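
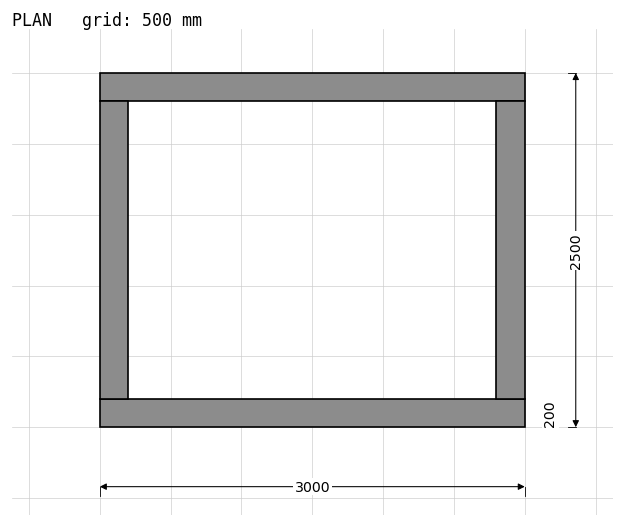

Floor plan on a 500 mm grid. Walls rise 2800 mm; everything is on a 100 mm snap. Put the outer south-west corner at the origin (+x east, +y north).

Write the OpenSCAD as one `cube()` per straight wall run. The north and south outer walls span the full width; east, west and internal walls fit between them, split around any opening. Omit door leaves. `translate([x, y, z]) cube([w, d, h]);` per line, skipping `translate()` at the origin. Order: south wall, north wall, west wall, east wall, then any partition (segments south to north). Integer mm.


cube([3000, 200, 2800]);
translate([0, 2300, 0]) cube([3000, 200, 2800]);
translate([0, 200, 0]) cube([200, 2100, 2800]);
translate([2800, 200, 0]) cube([200, 2100, 2800]);


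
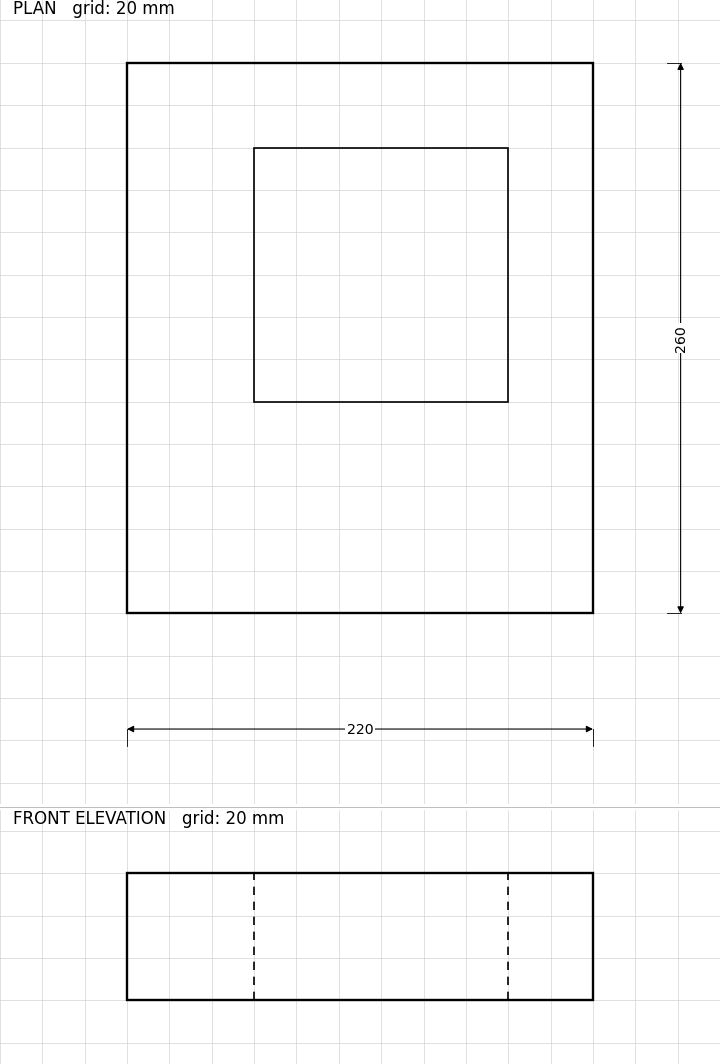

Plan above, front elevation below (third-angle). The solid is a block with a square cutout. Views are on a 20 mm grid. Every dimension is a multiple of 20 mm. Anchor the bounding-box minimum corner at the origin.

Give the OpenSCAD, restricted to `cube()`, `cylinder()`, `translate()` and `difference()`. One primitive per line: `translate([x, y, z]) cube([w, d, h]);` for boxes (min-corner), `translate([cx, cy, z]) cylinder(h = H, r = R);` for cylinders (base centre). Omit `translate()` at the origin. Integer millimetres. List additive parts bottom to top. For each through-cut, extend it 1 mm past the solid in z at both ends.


difference() {
  cube([220, 260, 60]);
  translate([60, 100, -1]) cube([120, 120, 62]);
}


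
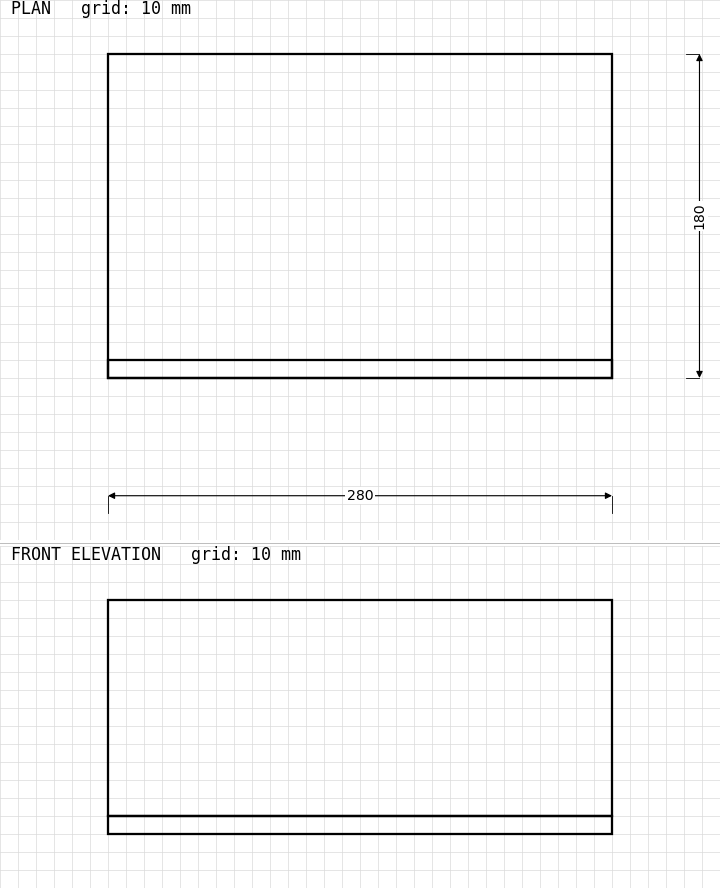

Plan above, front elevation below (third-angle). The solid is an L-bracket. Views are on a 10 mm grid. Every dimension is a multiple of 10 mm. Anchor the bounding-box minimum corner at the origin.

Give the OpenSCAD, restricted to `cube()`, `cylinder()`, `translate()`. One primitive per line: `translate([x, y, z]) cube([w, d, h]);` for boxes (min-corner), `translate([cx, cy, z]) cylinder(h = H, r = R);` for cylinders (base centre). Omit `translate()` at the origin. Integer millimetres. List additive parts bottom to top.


cube([280, 180, 10]);
translate([0, 0, 10]) cube([280, 10, 120]);


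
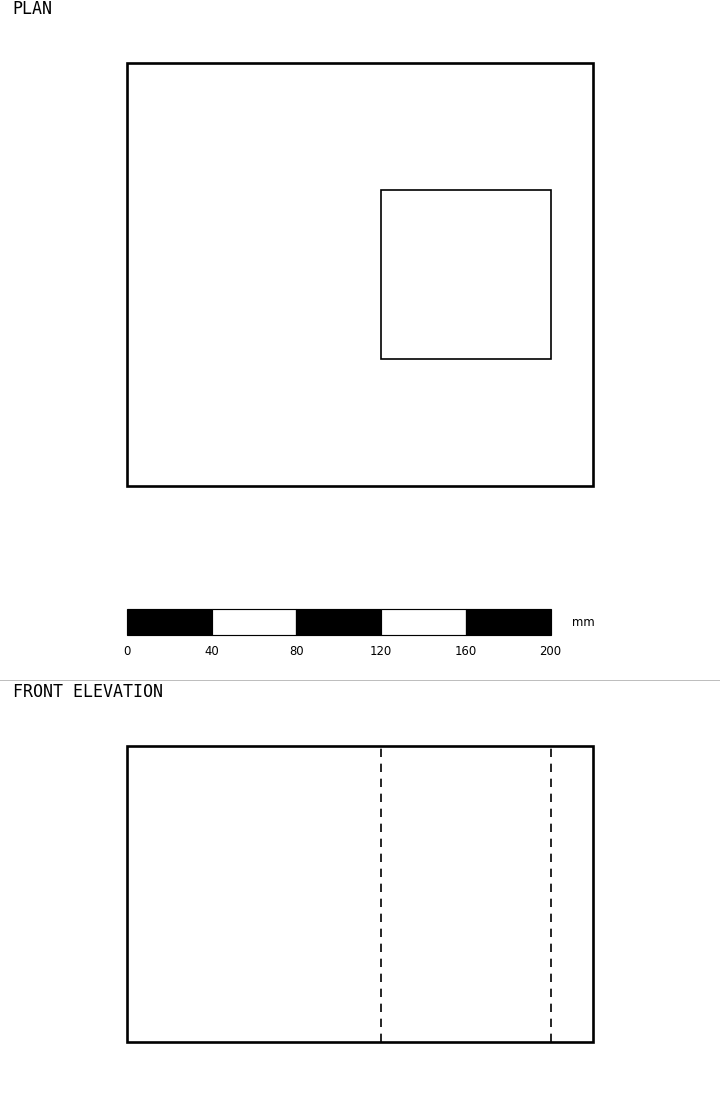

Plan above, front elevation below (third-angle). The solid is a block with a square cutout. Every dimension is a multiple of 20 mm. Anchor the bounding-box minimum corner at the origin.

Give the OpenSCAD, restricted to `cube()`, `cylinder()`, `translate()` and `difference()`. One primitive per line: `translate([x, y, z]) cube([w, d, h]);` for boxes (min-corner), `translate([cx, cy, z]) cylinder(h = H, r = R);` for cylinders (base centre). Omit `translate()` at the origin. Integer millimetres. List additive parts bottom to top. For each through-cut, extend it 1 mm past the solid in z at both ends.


difference() {
  cube([220, 200, 140]);
  translate([120, 60, -1]) cube([80, 80, 142]);
}


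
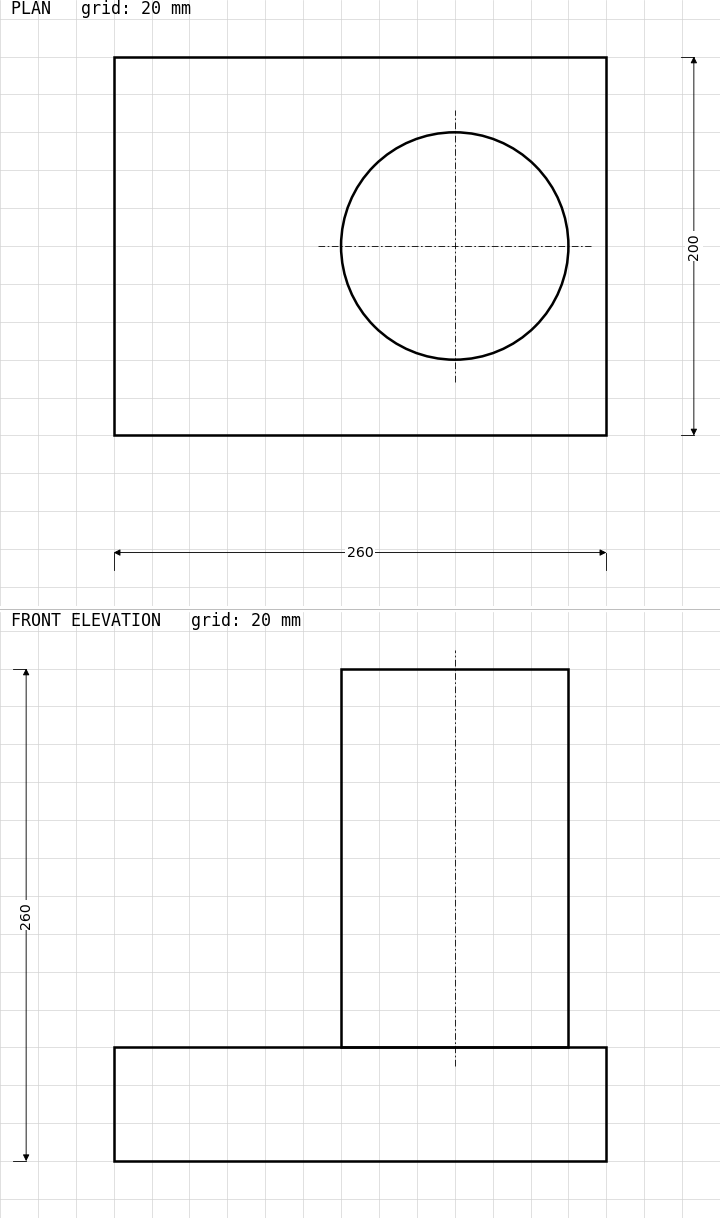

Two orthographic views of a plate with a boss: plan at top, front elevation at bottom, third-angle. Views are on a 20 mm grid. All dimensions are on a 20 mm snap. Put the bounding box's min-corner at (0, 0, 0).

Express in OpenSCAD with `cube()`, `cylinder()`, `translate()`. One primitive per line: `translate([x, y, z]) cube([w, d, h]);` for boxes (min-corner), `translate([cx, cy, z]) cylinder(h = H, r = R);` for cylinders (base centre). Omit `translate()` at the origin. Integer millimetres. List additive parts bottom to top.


cube([260, 200, 60]);
translate([180, 100, 60]) cylinder(h = 200, r = 60);


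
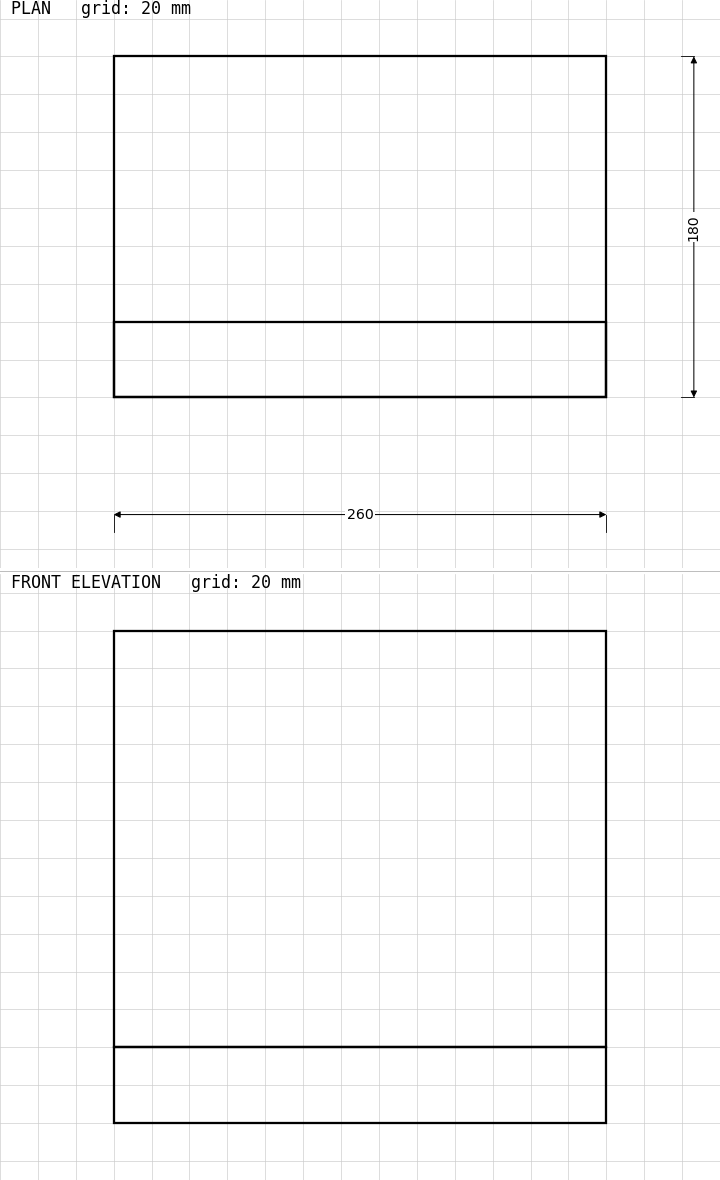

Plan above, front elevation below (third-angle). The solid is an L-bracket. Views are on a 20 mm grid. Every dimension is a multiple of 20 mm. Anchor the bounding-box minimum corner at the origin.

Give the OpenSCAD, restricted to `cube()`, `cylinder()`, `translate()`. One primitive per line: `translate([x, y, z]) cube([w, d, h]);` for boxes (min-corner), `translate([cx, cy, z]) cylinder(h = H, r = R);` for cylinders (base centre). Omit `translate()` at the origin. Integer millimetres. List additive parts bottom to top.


cube([260, 180, 40]);
translate([0, 0, 40]) cube([260, 40, 220]);


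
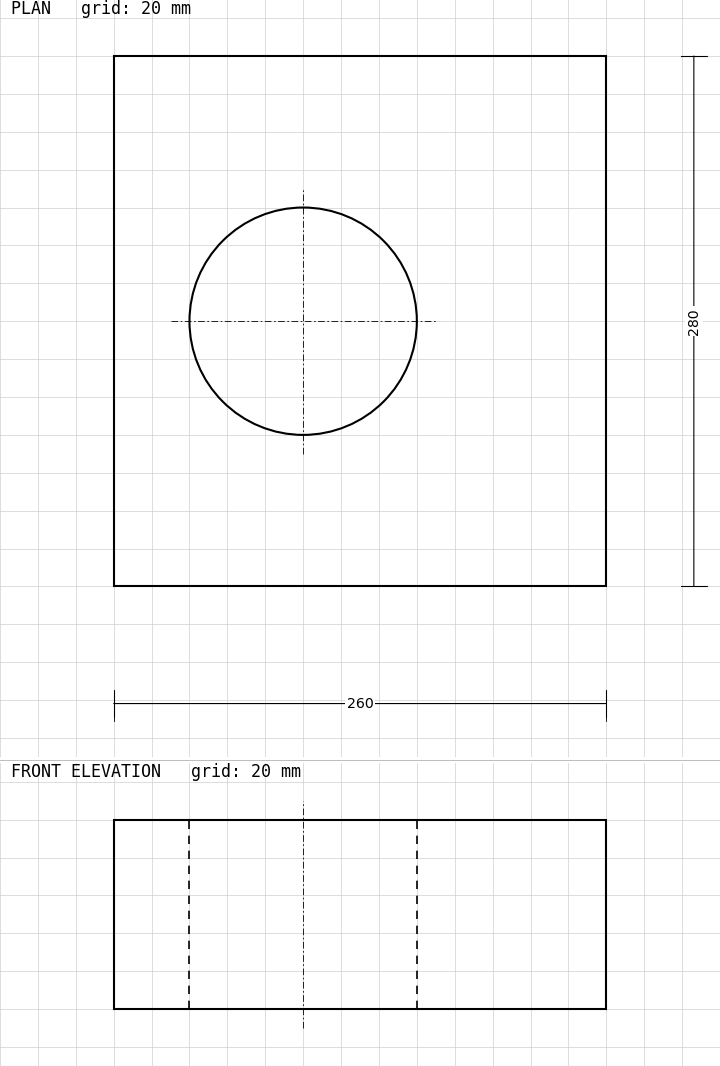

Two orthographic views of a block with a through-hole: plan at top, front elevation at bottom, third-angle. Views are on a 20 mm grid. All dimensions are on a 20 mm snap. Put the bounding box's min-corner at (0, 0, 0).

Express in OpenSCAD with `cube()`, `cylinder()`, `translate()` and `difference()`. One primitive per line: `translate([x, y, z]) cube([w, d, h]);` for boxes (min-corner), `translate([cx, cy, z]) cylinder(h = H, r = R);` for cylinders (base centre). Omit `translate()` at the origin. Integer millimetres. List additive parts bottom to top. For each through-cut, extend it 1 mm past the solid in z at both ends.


difference() {
  cube([260, 280, 100]);
  translate([100, 140, -1]) cylinder(h = 102, r = 60);
}


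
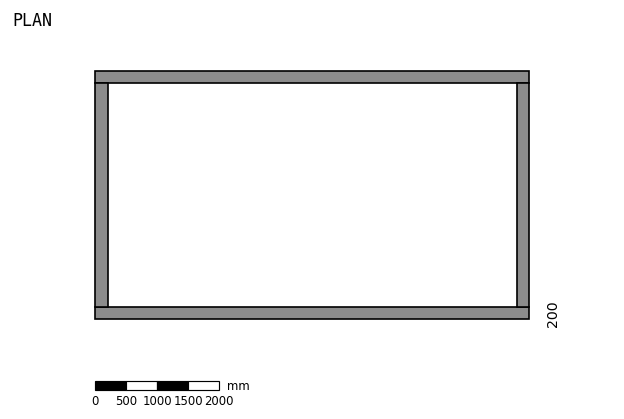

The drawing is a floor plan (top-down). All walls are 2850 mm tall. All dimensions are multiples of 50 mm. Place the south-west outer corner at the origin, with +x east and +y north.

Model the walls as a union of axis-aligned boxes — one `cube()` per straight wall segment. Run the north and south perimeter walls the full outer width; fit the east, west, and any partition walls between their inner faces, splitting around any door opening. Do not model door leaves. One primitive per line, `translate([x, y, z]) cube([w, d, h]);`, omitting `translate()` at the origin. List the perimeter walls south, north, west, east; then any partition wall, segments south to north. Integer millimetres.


cube([7000, 200, 2850]);
translate([0, 3800, 0]) cube([7000, 200, 2850]);
translate([0, 200, 0]) cube([200, 3600, 2850]);
translate([6800, 200, 0]) cube([200, 3600, 2850]);


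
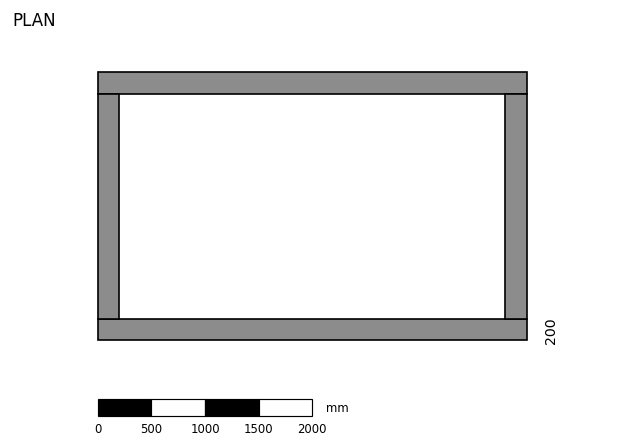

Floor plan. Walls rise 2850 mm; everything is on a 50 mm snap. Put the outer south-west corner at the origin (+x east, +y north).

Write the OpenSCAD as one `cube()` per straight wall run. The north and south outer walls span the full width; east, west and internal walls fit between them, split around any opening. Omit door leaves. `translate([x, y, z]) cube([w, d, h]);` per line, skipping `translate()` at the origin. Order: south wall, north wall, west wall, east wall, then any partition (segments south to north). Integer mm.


cube([4000, 200, 2850]);
translate([0, 2300, 0]) cube([4000, 200, 2850]);
translate([0, 200, 0]) cube([200, 2100, 2850]);
translate([3800, 200, 0]) cube([200, 2100, 2850]);


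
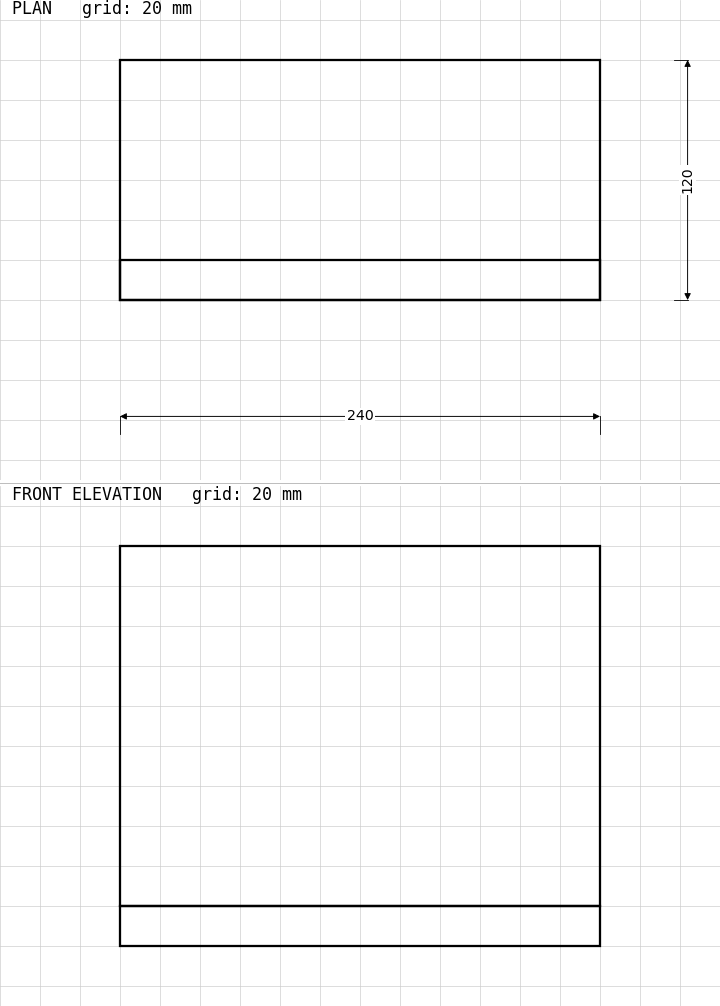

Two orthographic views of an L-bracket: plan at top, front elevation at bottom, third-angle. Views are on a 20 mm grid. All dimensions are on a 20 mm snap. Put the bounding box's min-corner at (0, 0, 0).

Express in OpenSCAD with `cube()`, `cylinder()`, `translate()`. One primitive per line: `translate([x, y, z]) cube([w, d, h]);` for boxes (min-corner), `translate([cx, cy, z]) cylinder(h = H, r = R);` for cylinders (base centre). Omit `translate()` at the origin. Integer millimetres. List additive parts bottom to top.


cube([240, 120, 20]);
translate([0, 0, 20]) cube([240, 20, 180]);


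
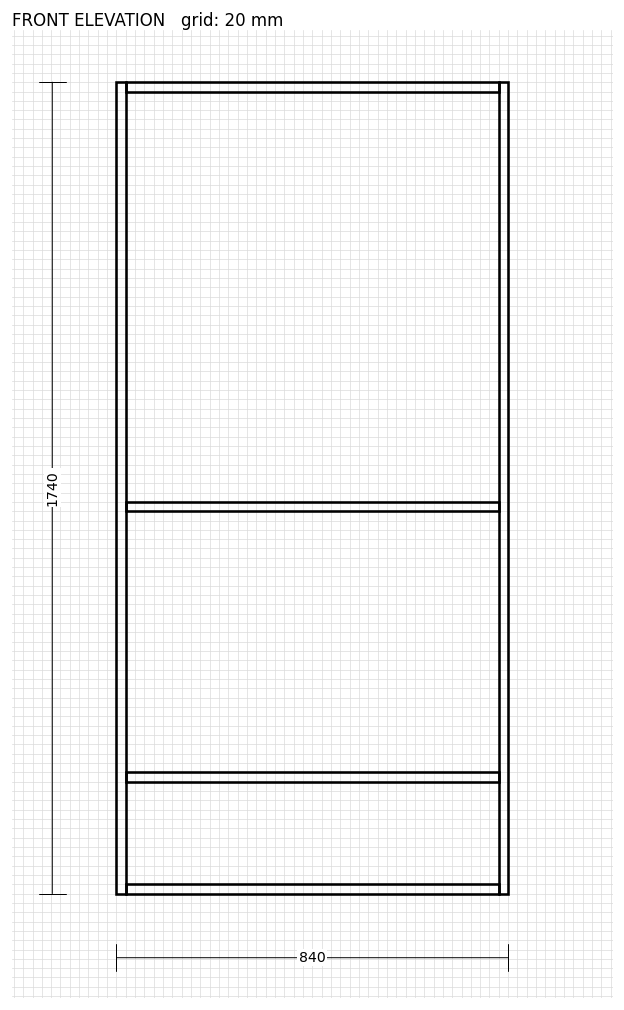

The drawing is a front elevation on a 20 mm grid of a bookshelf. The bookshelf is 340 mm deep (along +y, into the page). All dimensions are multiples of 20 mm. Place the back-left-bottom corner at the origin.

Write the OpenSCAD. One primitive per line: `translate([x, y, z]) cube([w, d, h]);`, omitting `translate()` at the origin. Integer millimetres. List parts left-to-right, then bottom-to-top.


cube([20, 340, 1740]);
translate([20, 0, 0]) cube([800, 340, 20]);
translate([20, 0, 240]) cube([800, 340, 20]);
translate([20, 0, 820]) cube([800, 340, 20]);
translate([20, 0, 1720]) cube([800, 340, 20]);
translate([820, 0, 0]) cube([20, 340, 1740]);


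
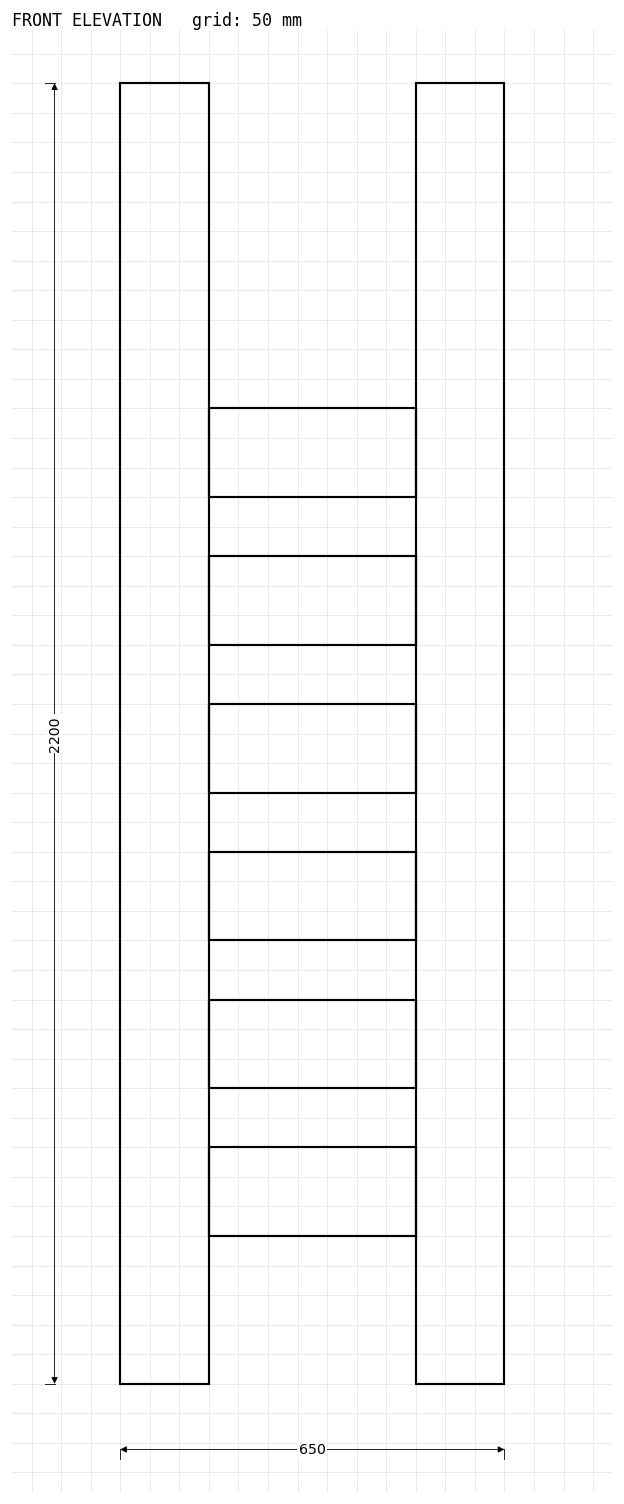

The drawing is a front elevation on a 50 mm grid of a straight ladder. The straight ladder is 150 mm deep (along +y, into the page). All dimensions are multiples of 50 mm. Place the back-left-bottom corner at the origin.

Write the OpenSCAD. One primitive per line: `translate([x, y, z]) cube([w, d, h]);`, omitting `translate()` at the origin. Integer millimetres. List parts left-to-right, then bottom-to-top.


cube([150, 150, 2200]);
translate([150, 0, 250]) cube([350, 150, 150]);
translate([150, 0, 500]) cube([350, 150, 150]);
translate([150, 0, 750]) cube([350, 150, 150]);
translate([150, 0, 1000]) cube([350, 150, 150]);
translate([150, 0, 1250]) cube([350, 150, 150]);
translate([150, 0, 1500]) cube([350, 150, 150]);
translate([500, 0, 0]) cube([150, 150, 2200]);


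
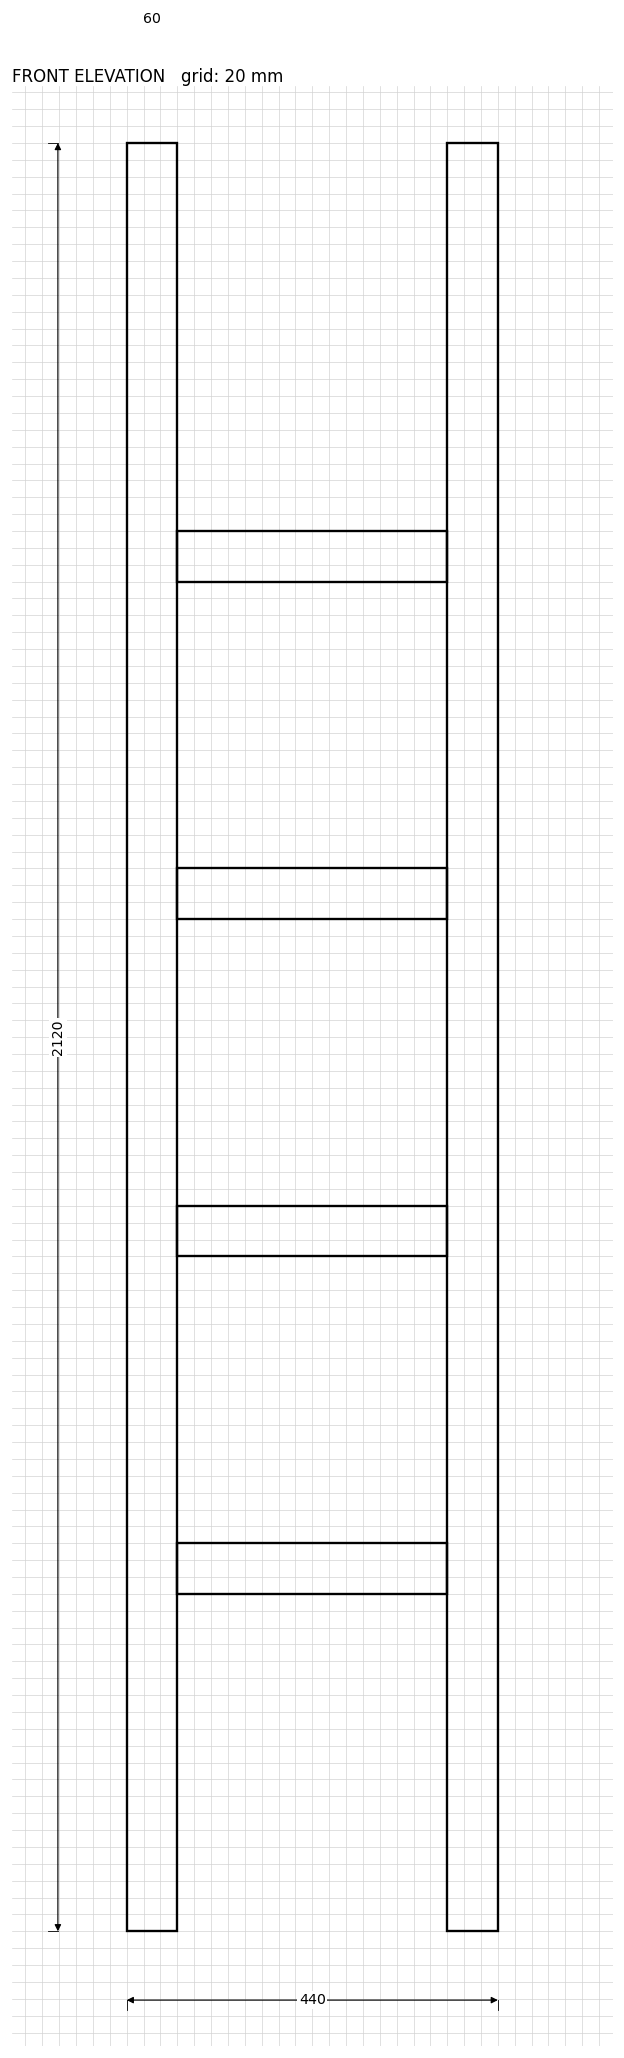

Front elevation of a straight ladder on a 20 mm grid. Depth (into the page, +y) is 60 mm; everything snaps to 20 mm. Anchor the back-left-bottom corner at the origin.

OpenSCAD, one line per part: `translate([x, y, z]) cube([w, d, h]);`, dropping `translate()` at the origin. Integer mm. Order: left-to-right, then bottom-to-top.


cube([60, 60, 2120]);
translate([60, 0, 400]) cube([320, 60, 60]);
translate([60, 0, 800]) cube([320, 60, 60]);
translate([60, 0, 1200]) cube([320, 60, 60]);
translate([60, 0, 1600]) cube([320, 60, 60]);
translate([380, 0, 0]) cube([60, 60, 2120]);


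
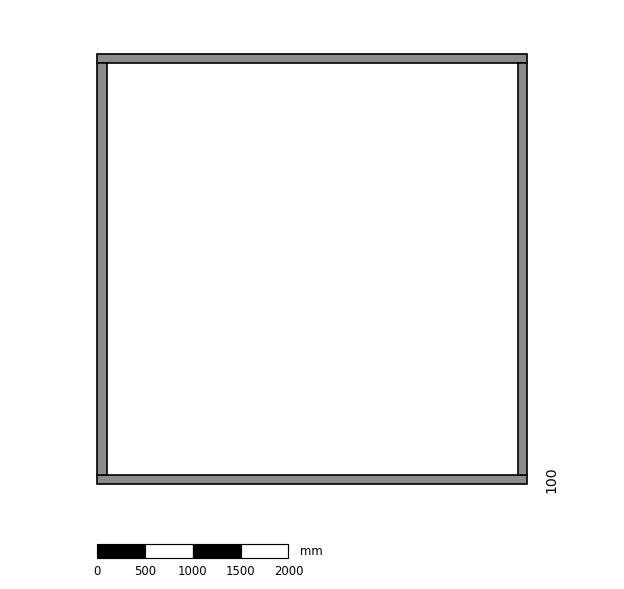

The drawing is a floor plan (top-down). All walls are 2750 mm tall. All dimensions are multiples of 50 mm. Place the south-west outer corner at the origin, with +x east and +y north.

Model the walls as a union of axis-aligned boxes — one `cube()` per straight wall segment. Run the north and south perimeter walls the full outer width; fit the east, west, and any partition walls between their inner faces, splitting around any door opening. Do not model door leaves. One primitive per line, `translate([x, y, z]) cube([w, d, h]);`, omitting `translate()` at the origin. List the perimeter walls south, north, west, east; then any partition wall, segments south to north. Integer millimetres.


cube([4500, 100, 2750]);
translate([0, 4400, 0]) cube([4500, 100, 2750]);
translate([0, 100, 0]) cube([100, 4300, 2750]);
translate([4400, 100, 0]) cube([100, 4300, 2750]);


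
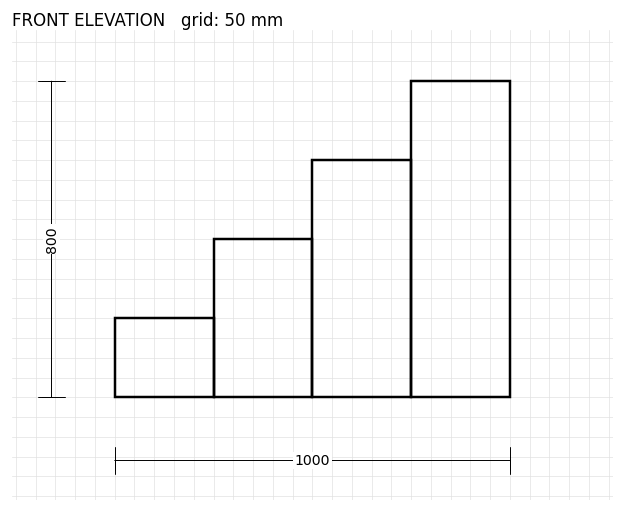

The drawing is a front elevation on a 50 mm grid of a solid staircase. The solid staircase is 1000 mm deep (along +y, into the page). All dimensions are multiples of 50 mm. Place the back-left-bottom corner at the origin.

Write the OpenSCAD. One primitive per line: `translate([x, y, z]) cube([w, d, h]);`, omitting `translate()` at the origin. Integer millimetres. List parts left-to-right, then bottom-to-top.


cube([250, 1000, 200]);
translate([250, 0, 0]) cube([250, 1000, 400]);
translate([500, 0, 0]) cube([250, 1000, 600]);
translate([750, 0, 0]) cube([250, 1000, 800]);


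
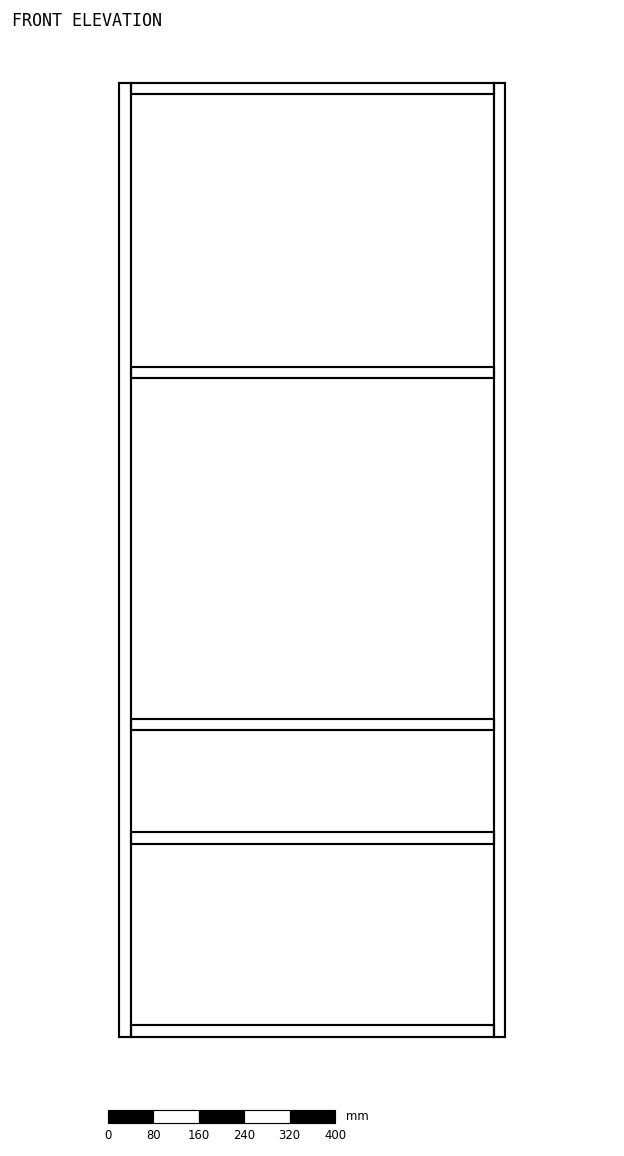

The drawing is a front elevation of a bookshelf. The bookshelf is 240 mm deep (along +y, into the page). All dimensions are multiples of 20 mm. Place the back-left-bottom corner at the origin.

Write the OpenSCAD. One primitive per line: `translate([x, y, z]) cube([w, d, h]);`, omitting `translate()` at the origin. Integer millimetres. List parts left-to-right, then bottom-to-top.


cube([20, 240, 1680]);
translate([20, 0, 0]) cube([640, 240, 20]);
translate([20, 0, 340]) cube([640, 240, 20]);
translate([20, 0, 540]) cube([640, 240, 20]);
translate([20, 0, 1160]) cube([640, 240, 20]);
translate([20, 0, 1660]) cube([640, 240, 20]);
translate([660, 0, 0]) cube([20, 240, 1680]);


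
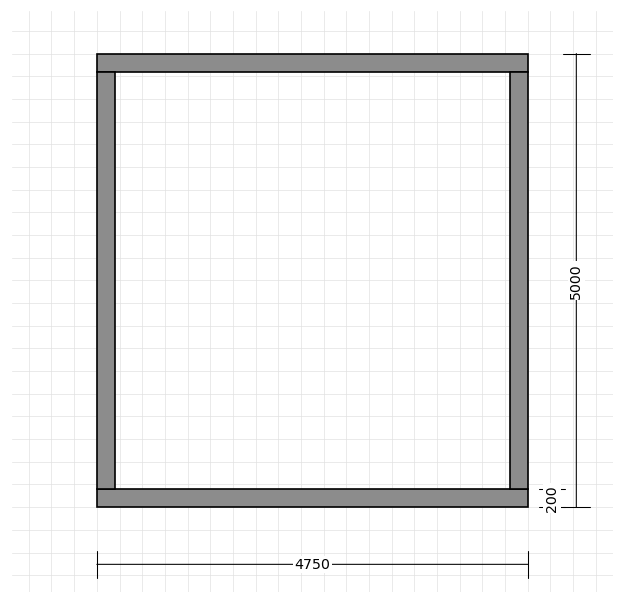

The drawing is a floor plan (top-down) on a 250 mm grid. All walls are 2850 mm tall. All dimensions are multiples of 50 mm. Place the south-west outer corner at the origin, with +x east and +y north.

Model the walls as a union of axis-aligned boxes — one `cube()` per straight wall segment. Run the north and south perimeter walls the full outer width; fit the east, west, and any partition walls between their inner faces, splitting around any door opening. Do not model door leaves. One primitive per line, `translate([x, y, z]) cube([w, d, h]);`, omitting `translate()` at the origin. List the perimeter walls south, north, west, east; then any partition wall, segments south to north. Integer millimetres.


cube([4750, 200, 2850]);
translate([0, 4800, 0]) cube([4750, 200, 2850]);
translate([0, 200, 0]) cube([200, 4600, 2850]);
translate([4550, 200, 0]) cube([200, 4600, 2850]);


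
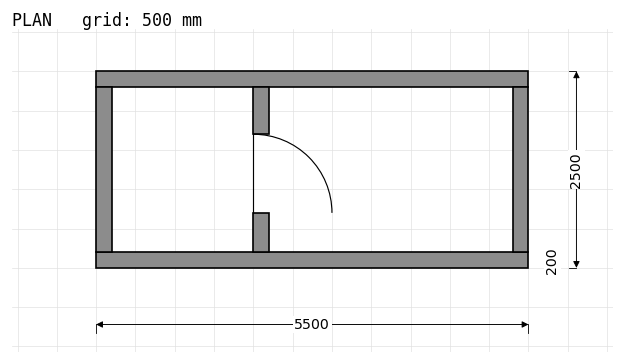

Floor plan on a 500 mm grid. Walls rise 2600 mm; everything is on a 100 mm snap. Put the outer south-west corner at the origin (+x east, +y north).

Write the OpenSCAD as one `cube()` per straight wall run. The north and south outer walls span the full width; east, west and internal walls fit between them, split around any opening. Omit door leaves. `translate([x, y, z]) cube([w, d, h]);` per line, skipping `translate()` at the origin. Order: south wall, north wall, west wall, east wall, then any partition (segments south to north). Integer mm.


cube([5500, 200, 2600]);
translate([0, 2300, 0]) cube([5500, 200, 2600]);
translate([0, 200, 0]) cube([200, 2100, 2600]);
translate([5300, 200, 0]) cube([200, 2100, 2600]);
translate([2000, 200, 0]) cube([200, 500, 2600]);
translate([2000, 1700, 0]) cube([200, 600, 2600]);


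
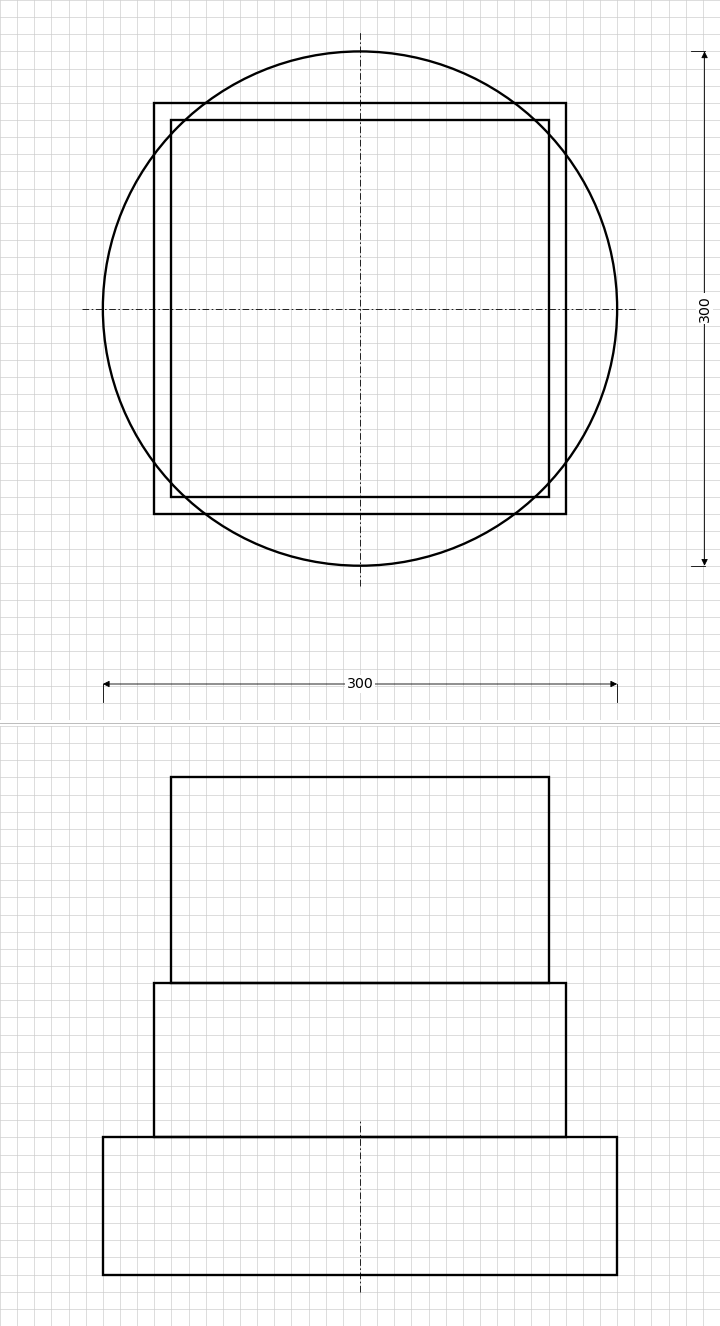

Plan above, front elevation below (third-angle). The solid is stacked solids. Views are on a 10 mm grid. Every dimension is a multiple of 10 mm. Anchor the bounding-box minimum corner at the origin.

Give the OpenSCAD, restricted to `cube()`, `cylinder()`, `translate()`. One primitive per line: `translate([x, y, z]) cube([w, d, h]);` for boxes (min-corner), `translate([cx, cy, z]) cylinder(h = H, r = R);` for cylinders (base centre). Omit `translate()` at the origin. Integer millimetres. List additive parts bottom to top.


translate([150, 150, 0]) cylinder(h = 80, r = 150);
translate([30, 30, 80]) cube([240, 240, 90]);
translate([40, 40, 170]) cube([220, 220, 120]);


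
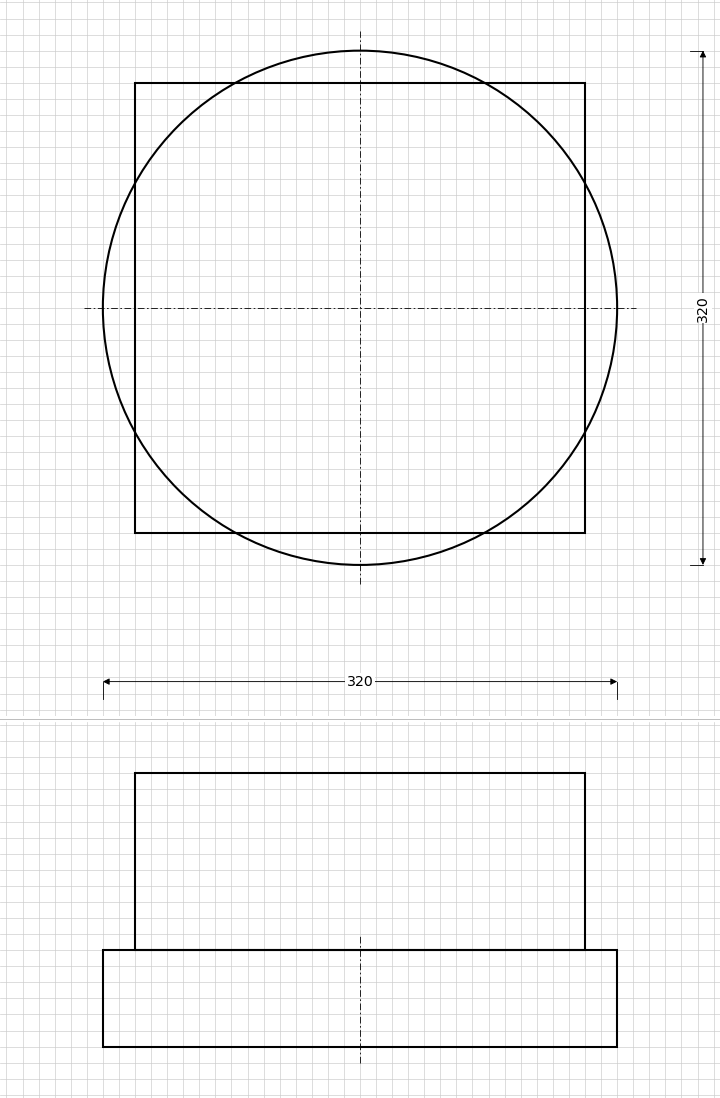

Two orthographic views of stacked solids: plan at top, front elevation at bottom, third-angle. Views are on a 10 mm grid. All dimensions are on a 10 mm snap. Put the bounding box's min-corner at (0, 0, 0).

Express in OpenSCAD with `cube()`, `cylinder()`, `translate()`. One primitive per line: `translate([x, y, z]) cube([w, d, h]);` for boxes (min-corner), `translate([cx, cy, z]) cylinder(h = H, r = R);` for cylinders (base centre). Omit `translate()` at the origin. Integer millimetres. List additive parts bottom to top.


translate([160, 160, 0]) cylinder(h = 60, r = 160);
translate([20, 20, 60]) cube([280, 280, 110]);


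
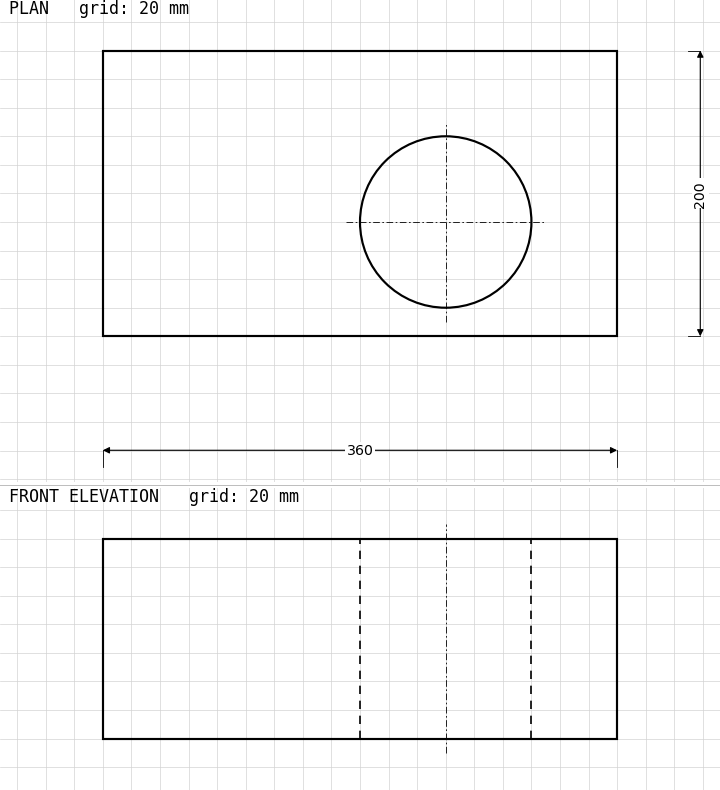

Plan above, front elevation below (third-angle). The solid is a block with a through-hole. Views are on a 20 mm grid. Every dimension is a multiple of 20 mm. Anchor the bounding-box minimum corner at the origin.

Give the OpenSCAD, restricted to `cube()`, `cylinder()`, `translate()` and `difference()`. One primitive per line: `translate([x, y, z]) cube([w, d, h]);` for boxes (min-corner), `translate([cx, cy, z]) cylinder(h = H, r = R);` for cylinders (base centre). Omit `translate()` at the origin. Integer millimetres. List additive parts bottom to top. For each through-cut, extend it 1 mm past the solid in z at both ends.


difference() {
  cube([360, 200, 140]);
  translate([240, 80, -1]) cylinder(h = 142, r = 60);
}


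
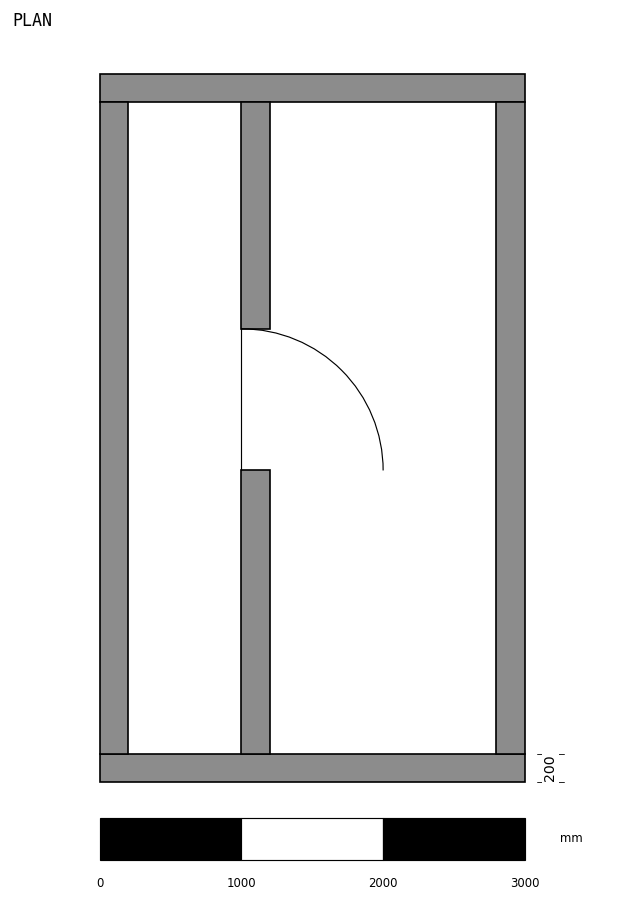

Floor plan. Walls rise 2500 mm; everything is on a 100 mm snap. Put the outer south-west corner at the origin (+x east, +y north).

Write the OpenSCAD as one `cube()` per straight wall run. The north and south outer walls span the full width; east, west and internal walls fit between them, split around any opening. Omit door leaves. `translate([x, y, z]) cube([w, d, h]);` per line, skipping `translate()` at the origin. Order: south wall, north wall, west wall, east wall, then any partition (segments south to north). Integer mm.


cube([3000, 200, 2500]);
translate([0, 4800, 0]) cube([3000, 200, 2500]);
translate([0, 200, 0]) cube([200, 4600, 2500]);
translate([2800, 200, 0]) cube([200, 4600, 2500]);
translate([1000, 200, 0]) cube([200, 2000, 2500]);
translate([1000, 3200, 0]) cube([200, 1600, 2500]);


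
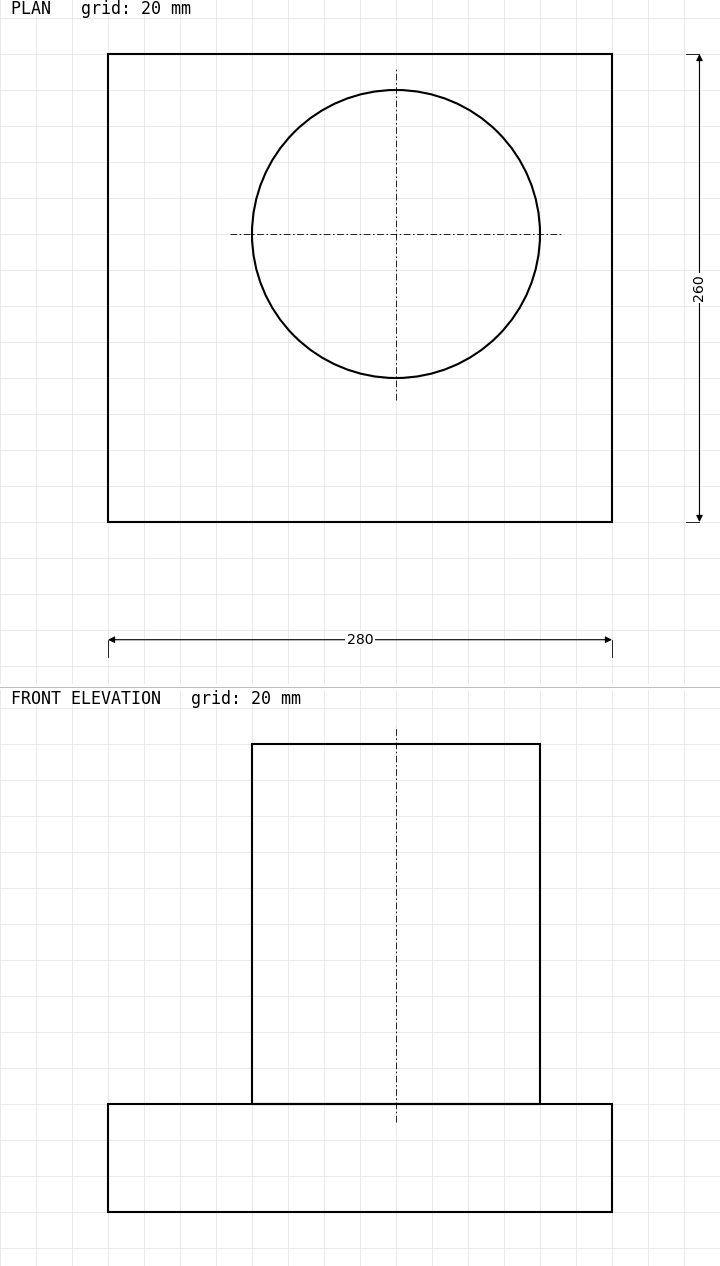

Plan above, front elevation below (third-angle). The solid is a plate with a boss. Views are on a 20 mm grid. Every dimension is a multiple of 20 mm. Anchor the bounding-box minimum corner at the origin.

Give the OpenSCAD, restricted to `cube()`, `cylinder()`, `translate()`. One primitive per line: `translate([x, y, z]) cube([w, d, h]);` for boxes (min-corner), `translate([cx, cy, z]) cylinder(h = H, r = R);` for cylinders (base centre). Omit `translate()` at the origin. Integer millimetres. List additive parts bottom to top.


cube([280, 260, 60]);
translate([160, 160, 60]) cylinder(h = 200, r = 80);


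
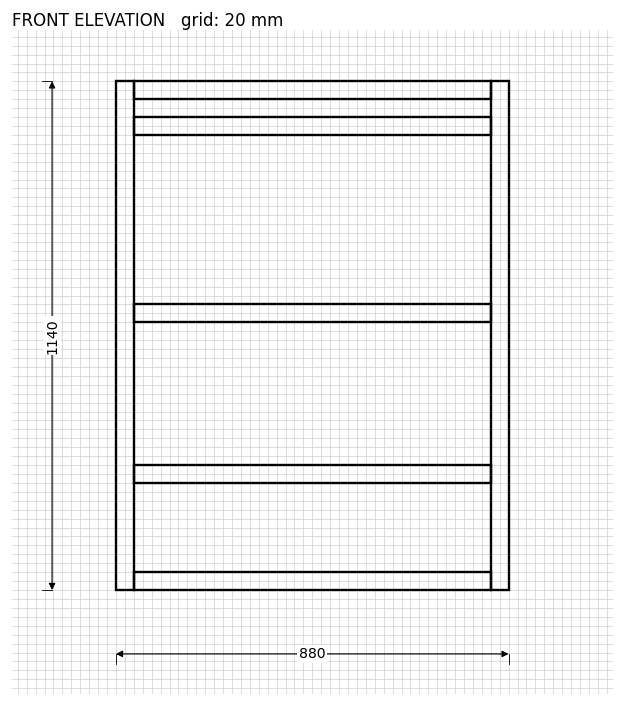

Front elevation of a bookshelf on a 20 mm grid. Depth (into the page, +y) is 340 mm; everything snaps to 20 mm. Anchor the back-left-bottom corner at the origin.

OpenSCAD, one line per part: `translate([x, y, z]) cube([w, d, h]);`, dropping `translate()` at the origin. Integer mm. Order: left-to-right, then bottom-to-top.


cube([40, 340, 1140]);
translate([40, 0, 0]) cube([800, 340, 40]);
translate([40, 0, 240]) cube([800, 340, 40]);
translate([40, 0, 600]) cube([800, 340, 40]);
translate([40, 0, 1020]) cube([800, 340, 40]);
translate([40, 0, 1100]) cube([800, 340, 40]);
translate([840, 0, 0]) cube([40, 340, 1140]);


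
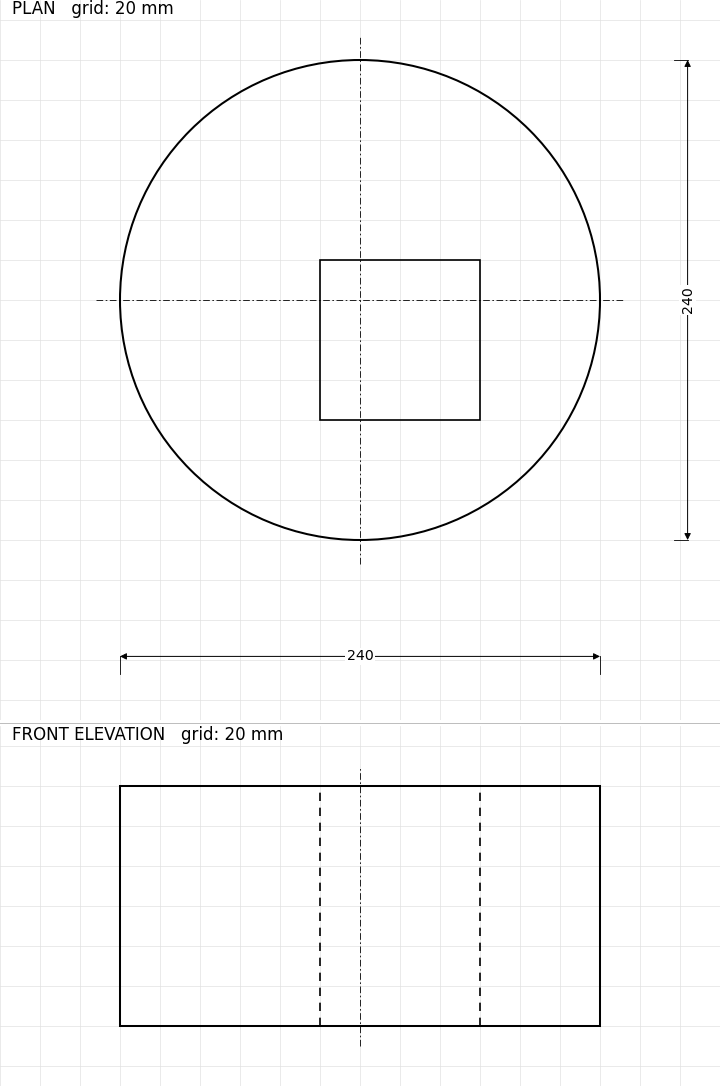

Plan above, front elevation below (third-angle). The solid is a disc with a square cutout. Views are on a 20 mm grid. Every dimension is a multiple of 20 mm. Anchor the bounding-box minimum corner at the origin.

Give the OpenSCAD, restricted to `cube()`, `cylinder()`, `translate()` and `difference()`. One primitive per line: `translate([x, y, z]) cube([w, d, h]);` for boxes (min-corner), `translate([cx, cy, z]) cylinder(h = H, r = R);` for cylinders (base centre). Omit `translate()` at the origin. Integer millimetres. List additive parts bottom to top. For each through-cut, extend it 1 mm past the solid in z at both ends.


difference() {
  translate([120, 120, 0]) cylinder(h = 120, r = 120);
  translate([100, 60, -1]) cube([80, 80, 122]);
}


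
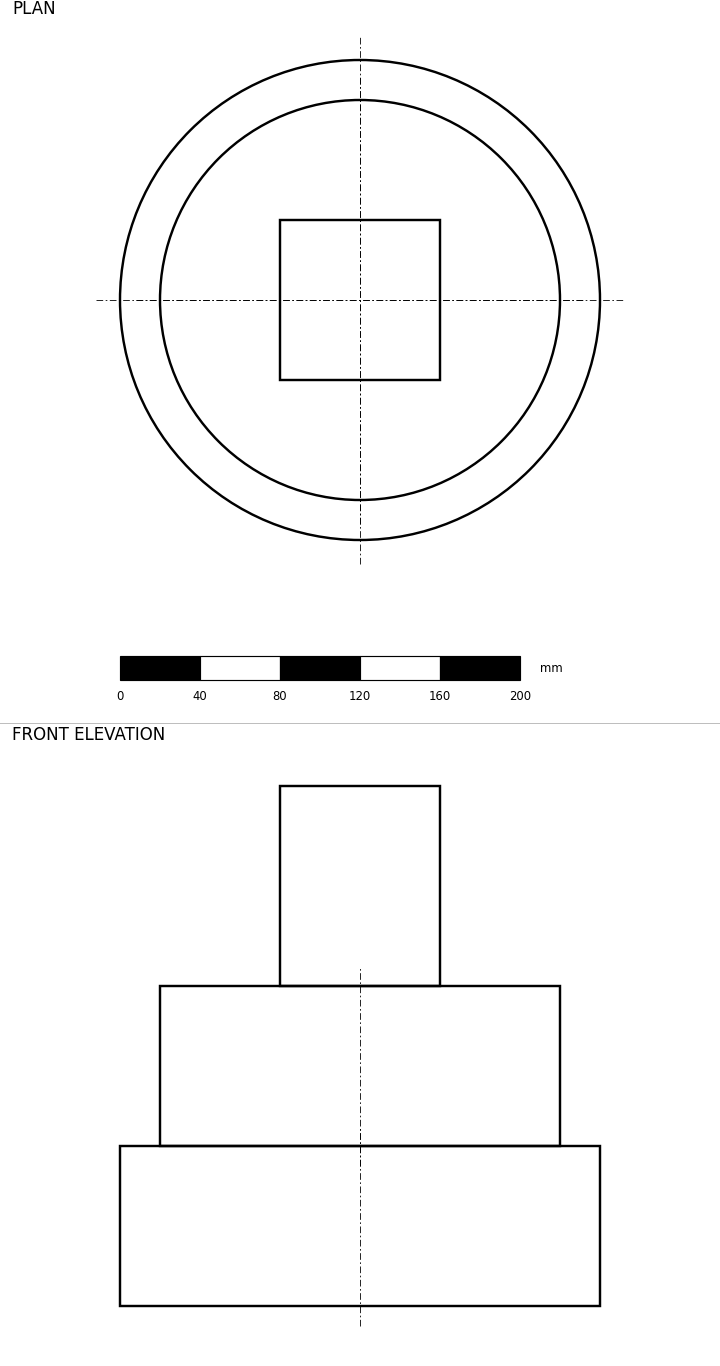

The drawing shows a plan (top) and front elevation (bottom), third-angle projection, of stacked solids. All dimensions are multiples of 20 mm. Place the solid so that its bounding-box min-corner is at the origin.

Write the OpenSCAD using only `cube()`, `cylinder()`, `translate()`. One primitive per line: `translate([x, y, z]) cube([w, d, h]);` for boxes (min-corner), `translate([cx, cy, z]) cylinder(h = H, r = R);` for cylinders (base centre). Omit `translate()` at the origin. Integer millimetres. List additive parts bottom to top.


translate([120, 120, 0]) cylinder(h = 80, r = 120);
translate([120, 120, 80]) cylinder(h = 80, r = 100);
translate([80, 80, 160]) cube([80, 80, 100]);


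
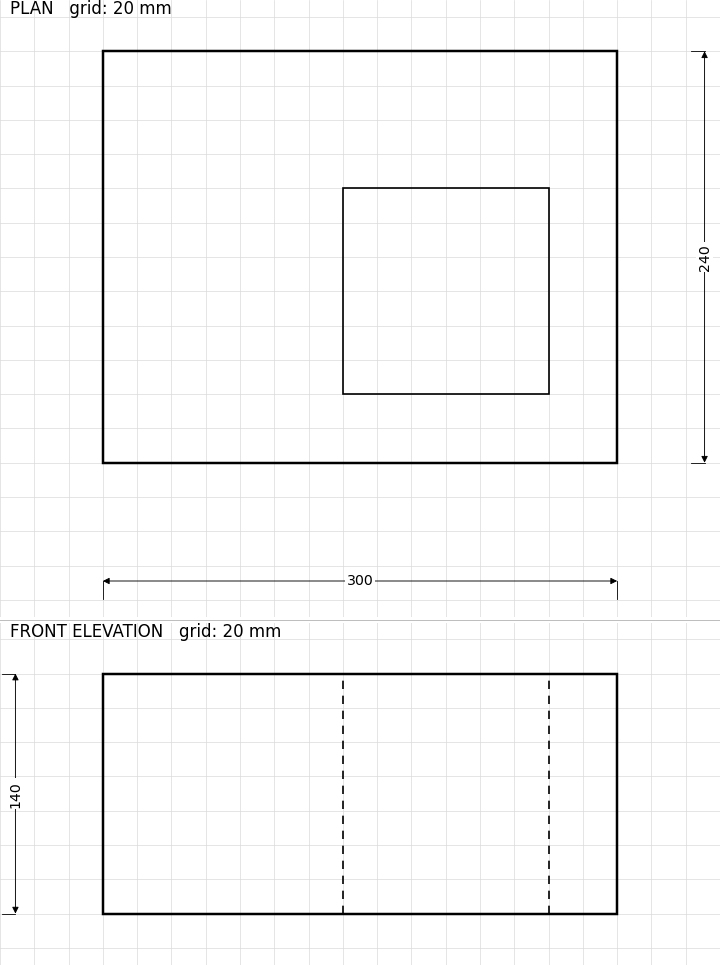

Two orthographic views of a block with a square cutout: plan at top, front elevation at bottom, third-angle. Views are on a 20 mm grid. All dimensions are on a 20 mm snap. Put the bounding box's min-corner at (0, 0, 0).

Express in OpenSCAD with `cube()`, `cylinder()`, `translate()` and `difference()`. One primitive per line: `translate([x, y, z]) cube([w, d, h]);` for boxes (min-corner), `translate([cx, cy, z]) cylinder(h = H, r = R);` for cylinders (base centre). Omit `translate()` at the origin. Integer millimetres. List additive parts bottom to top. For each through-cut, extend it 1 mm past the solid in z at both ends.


difference() {
  cube([300, 240, 140]);
  translate([140, 40, -1]) cube([120, 120, 142]);
}


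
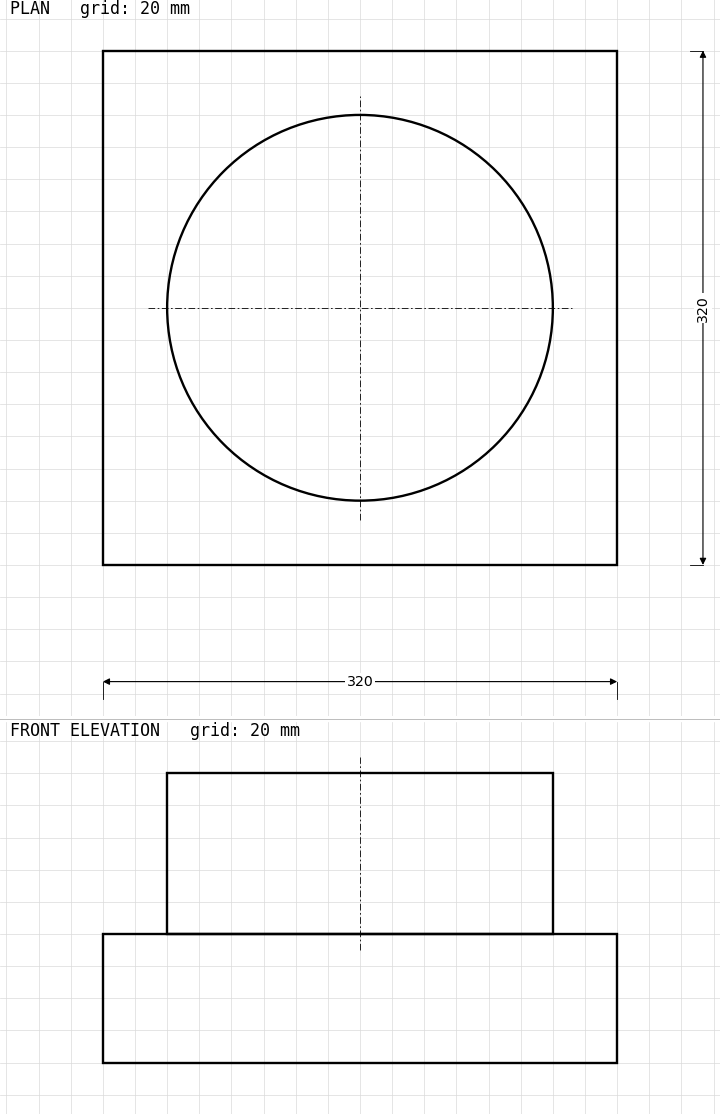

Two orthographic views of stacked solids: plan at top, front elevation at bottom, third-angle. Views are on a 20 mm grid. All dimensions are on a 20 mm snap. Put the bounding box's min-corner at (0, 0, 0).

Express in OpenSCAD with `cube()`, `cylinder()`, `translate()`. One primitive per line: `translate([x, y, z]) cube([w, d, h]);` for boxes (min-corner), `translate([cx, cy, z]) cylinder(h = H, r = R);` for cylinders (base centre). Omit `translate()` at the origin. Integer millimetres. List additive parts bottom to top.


cube([320, 320, 80]);
translate([160, 160, 80]) cylinder(h = 100, r = 120);


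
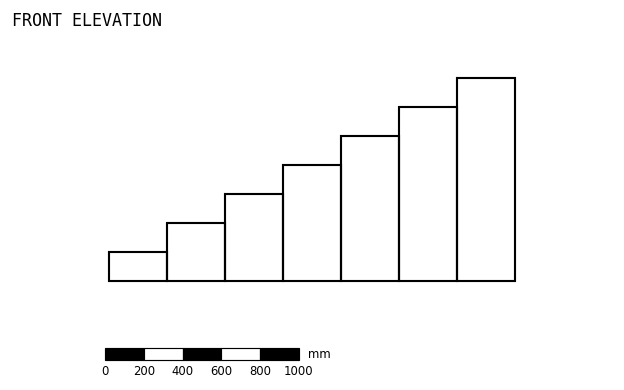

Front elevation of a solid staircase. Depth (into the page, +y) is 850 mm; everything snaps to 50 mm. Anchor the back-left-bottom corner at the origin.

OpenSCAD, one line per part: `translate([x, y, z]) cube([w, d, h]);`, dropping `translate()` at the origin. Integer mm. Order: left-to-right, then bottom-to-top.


cube([300, 850, 150]);
translate([300, 0, 0]) cube([300, 850, 300]);
translate([600, 0, 0]) cube([300, 850, 450]);
translate([900, 0, 0]) cube([300, 850, 600]);
translate([1200, 0, 0]) cube([300, 850, 750]);
translate([1500, 0, 0]) cube([300, 850, 900]);
translate([1800, 0, 0]) cube([300, 850, 1050]);


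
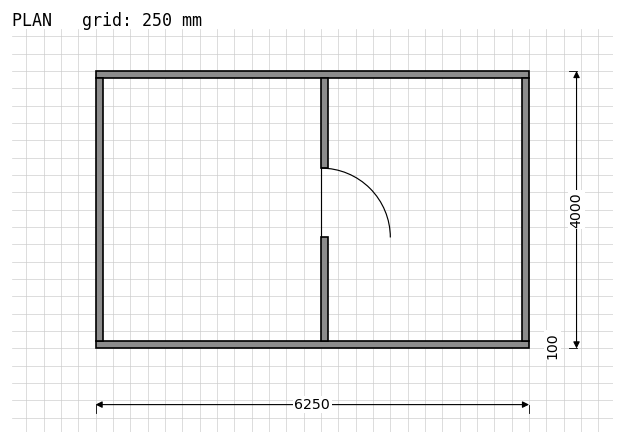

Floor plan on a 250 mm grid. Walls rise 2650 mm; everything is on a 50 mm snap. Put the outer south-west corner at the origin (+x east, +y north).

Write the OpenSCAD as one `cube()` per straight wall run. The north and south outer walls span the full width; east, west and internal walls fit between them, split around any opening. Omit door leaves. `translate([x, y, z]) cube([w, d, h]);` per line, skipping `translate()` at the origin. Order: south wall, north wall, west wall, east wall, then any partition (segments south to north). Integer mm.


cube([6250, 100, 2650]);
translate([0, 3900, 0]) cube([6250, 100, 2650]);
translate([0, 100, 0]) cube([100, 3800, 2650]);
translate([6150, 100, 0]) cube([100, 3800, 2650]);
translate([3250, 100, 0]) cube([100, 1500, 2650]);
translate([3250, 2600, 0]) cube([100, 1300, 2650]);


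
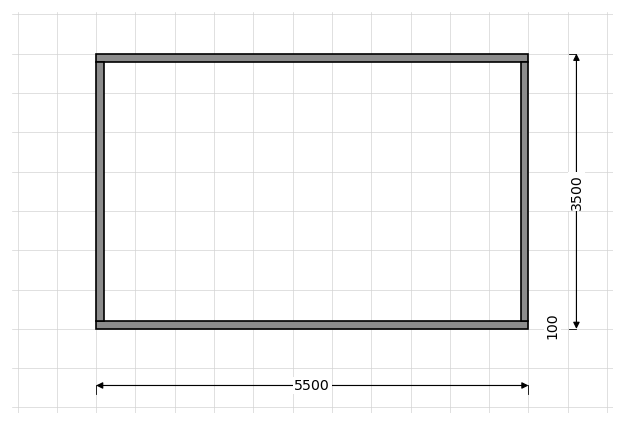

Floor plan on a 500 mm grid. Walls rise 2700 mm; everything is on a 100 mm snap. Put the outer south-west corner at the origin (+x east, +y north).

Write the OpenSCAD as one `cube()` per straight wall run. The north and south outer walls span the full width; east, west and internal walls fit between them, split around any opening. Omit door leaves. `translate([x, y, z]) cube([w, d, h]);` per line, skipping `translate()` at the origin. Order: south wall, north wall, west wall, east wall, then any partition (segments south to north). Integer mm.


cube([5500, 100, 2700]);
translate([0, 3400, 0]) cube([5500, 100, 2700]);
translate([0, 100, 0]) cube([100, 3300, 2700]);
translate([5400, 100, 0]) cube([100, 3300, 2700]);


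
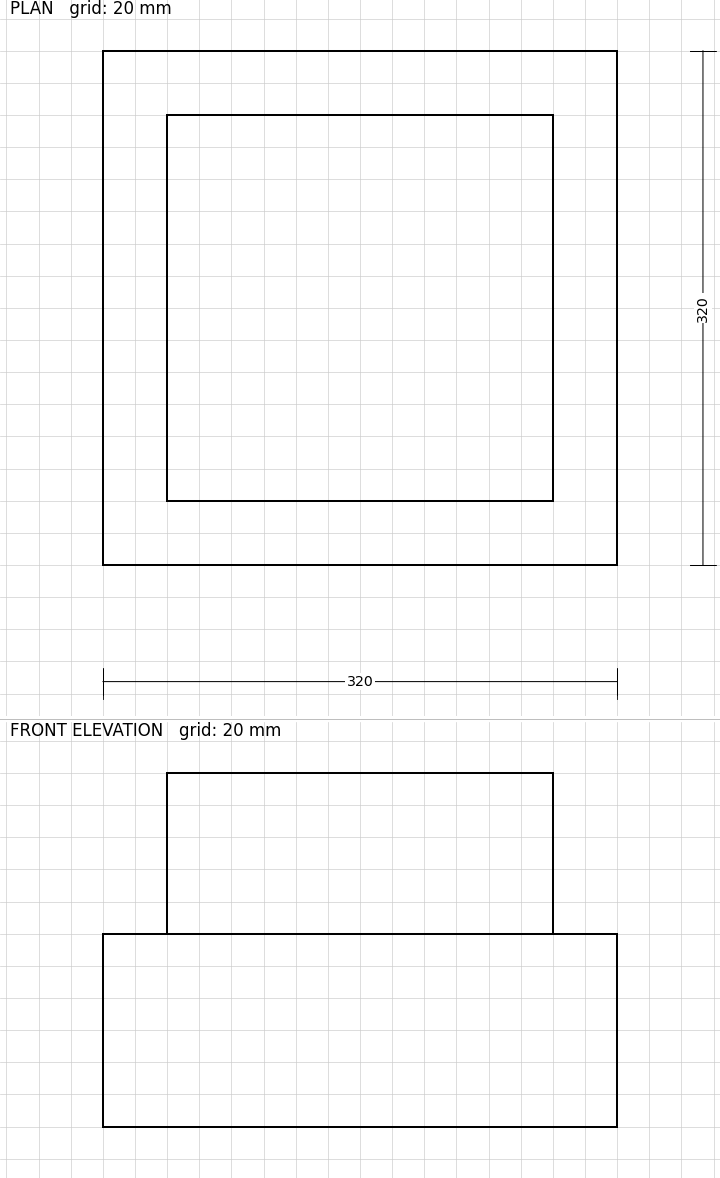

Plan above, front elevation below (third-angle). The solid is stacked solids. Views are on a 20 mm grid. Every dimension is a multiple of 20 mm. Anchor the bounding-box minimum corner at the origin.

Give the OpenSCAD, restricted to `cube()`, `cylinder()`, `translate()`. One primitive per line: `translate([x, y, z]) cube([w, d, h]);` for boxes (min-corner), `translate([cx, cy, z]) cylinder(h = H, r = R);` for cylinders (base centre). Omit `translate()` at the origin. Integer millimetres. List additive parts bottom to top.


cube([320, 320, 120]);
translate([40, 40, 120]) cube([240, 240, 100]);


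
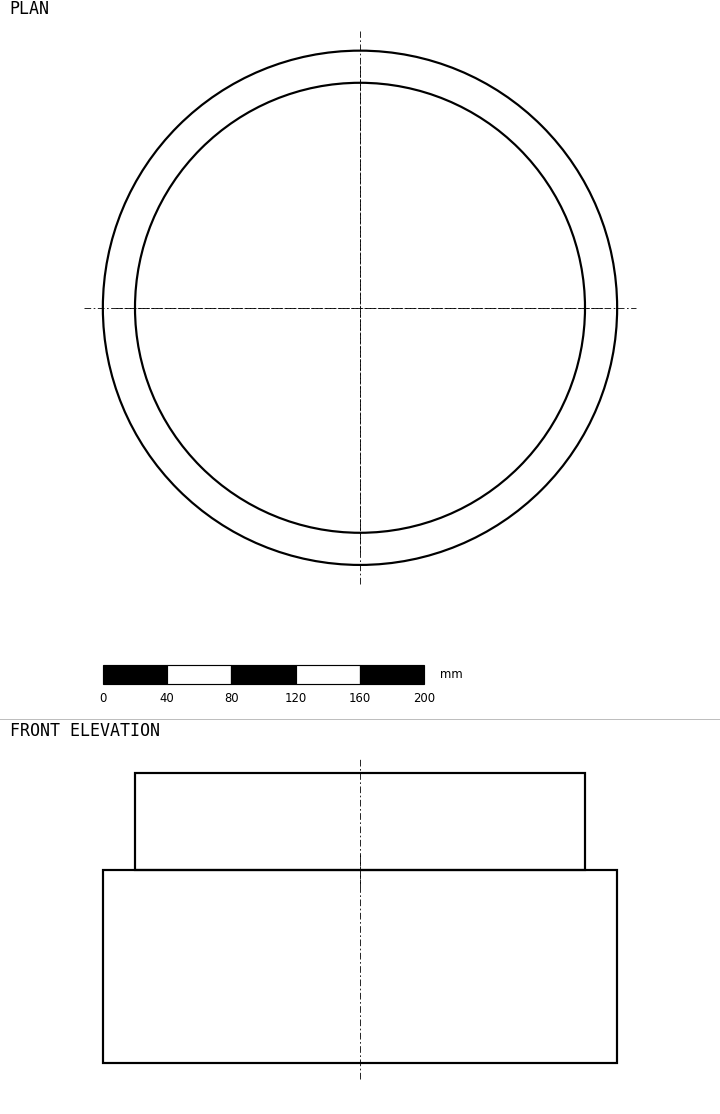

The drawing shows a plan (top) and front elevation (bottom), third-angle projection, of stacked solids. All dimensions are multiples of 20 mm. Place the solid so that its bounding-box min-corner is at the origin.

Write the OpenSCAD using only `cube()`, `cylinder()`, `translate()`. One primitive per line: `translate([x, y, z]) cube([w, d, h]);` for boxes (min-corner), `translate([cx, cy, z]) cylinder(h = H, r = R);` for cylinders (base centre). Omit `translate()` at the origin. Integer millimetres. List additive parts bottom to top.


translate([160, 160, 0]) cylinder(h = 120, r = 160);
translate([160, 160, 120]) cylinder(h = 60, r = 140);


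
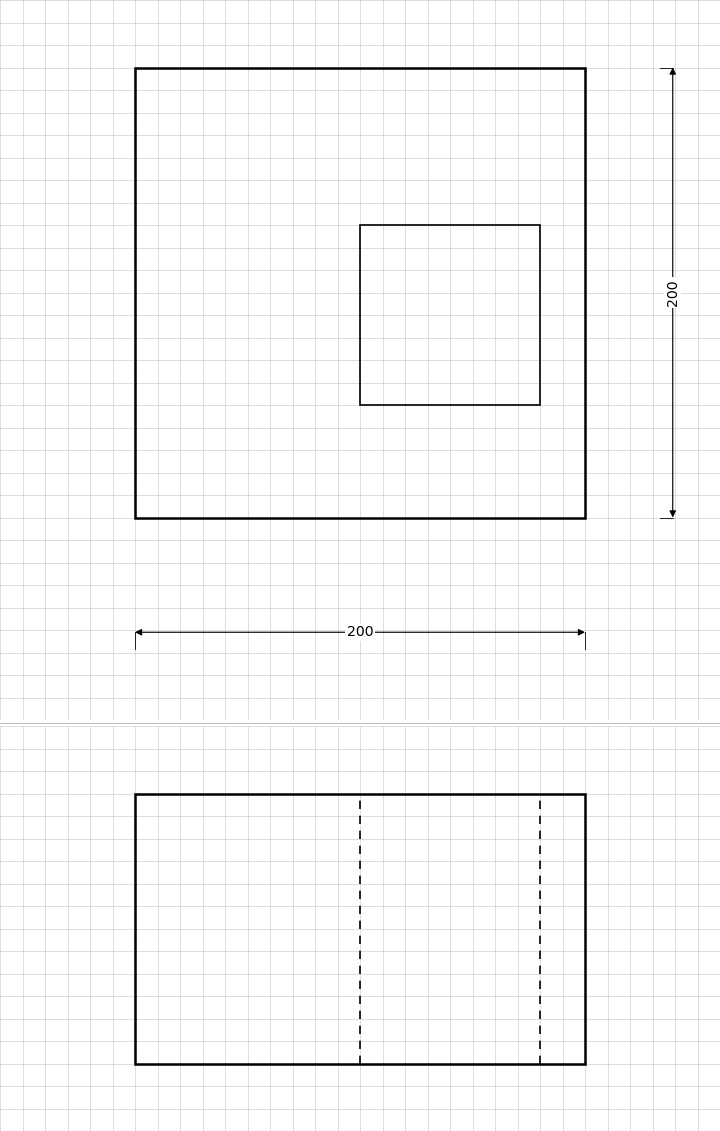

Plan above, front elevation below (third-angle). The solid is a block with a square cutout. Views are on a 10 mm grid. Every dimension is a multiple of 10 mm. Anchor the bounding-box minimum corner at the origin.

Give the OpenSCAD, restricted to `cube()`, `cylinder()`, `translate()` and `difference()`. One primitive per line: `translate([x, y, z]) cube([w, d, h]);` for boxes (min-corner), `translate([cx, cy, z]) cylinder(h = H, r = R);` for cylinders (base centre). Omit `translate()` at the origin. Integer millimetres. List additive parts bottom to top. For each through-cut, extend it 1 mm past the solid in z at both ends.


difference() {
  cube([200, 200, 120]);
  translate([100, 50, -1]) cube([80, 80, 122]);
}


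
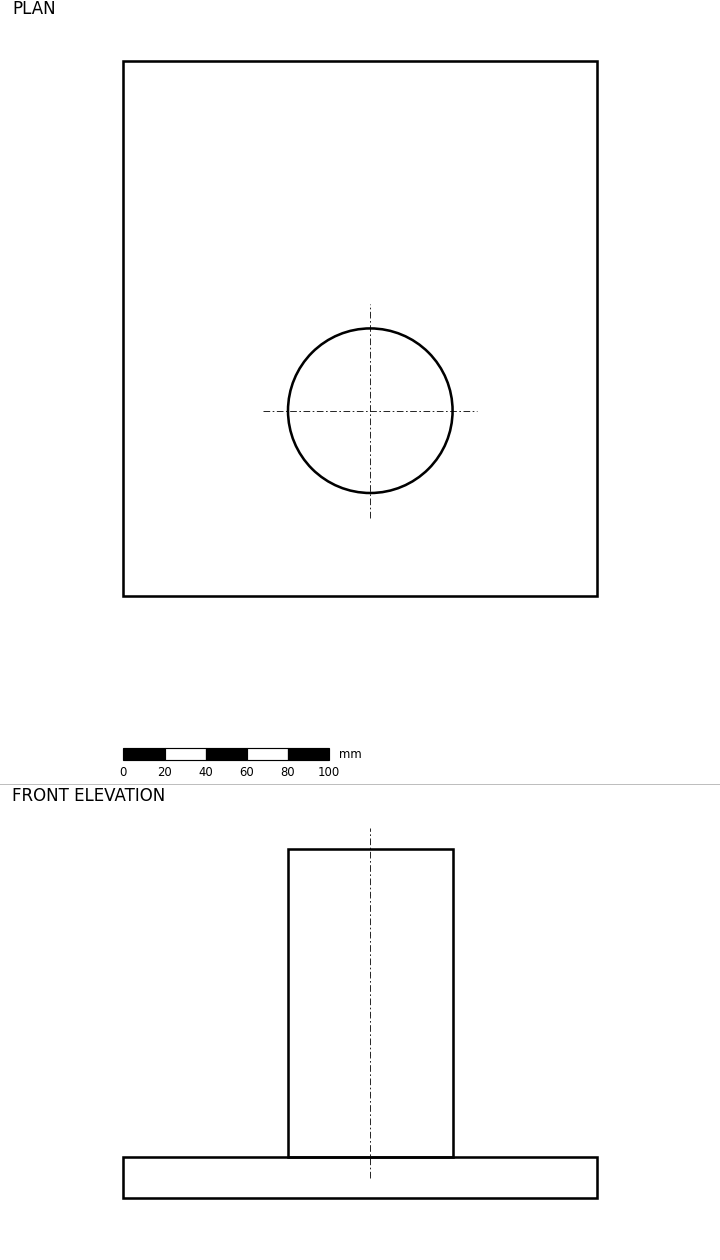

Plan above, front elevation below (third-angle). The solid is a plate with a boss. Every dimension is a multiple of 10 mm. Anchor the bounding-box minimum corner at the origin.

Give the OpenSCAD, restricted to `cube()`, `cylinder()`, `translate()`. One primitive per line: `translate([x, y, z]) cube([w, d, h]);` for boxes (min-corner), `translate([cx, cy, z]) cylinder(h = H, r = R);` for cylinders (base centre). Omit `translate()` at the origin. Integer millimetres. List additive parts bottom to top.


cube([230, 260, 20]);
translate([120, 90, 20]) cylinder(h = 150, r = 40);
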